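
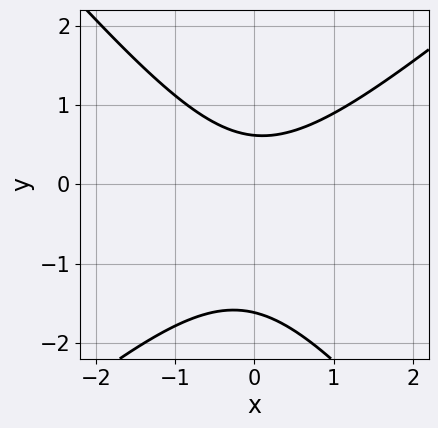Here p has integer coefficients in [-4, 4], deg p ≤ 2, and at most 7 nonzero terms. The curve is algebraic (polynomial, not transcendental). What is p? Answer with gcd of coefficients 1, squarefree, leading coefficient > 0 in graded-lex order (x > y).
(a) Degree: no degree-1 curve has this shape, so deg p = 2.
(b) Observable constraints: it misses every integer gridline on the x-axis.
(c) These observations pin down the coefficients.

3*x^2 - x*y - 3*y^2 - 3*y + 3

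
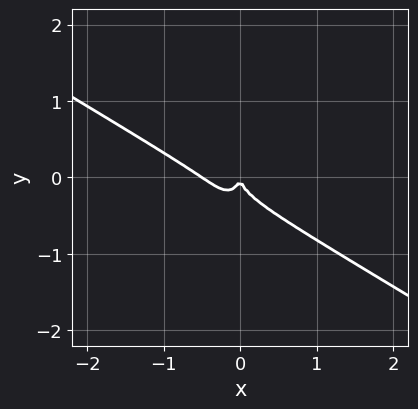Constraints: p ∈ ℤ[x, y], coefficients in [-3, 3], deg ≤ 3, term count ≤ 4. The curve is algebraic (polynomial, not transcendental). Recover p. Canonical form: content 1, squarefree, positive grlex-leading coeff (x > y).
First, degree: a generic line meets the curve in up to 3 points, so deg p = 3.
Then, checking where it meets the axes: it crosses the x-axis at the gridline x = 0; one y-axis crossing is at y = 0.
Finally, the integer polynomial consistent with all of this is the stated p.

2*x^3 + 3*x^2*y + y^3 + x^2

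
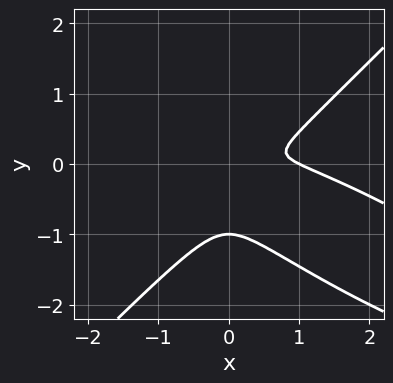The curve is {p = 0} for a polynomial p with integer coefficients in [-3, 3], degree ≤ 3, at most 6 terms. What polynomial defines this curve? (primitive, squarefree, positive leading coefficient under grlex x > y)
(a) The degree is 3 — the shape is more complex than any degree-2 curve.
(b) Checking where it meets the axes: one y-axis crossing is at y = -1; one x-axis crossing is at x = 1.
(c) Solving for integer coefficients yields p as stated.

x^3 + 2*x^2*y - 3*y^3 - x^2 - 3*y^2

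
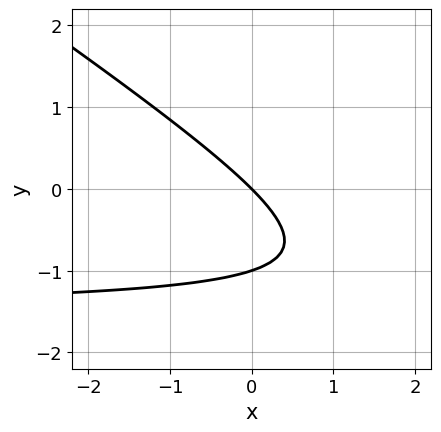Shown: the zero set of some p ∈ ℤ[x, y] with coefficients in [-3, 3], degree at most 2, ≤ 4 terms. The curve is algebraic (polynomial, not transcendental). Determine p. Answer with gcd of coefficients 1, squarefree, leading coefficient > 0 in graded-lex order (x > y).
Degree: the shape is more complex than any degree-1 curve, so deg p = 2.
Checking where it meets the axes: it crosses the x-axis at the gridline x = 0; the y-axis gridline crossings are at y ∈ {-1, 0}.
Together with the visible shape, these determine p as stated.

2*x*y + 3*y^2 + 3*x + 3*y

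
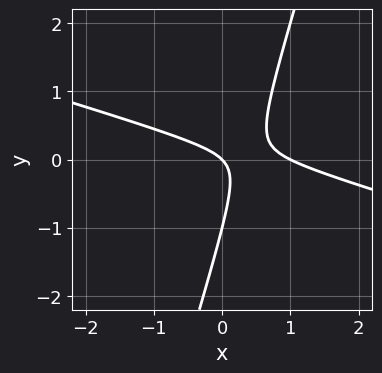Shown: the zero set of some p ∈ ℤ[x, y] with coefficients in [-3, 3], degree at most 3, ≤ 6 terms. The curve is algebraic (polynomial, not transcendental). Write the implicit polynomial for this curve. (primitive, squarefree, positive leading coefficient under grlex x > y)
x^2 + 3*x*y - y^2 - x - y

First, degree: a generic line meets the curve in up to 2 points, so deg p = 2.
Next, against the integer gridlines: the x-axis gridline crossings are at x ∈ {0, 1}; among the integer gridlines, it crosses the y-axis at y ∈ {-1, 0}.
Finally, together with the visible shape, these determine p as stated.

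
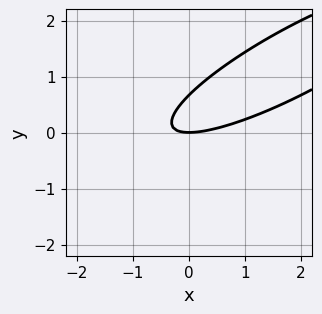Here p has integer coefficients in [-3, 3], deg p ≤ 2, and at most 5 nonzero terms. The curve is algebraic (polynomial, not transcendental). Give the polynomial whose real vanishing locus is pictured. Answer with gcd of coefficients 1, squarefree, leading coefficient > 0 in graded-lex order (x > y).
x^2 - 3*x*y + 3*y^2 - 2*y

1. The degree is 2 — no degree-1 curve has this shape.
2. Checking where it meets the axes: it crosses the x-axis at the gridline x = 0; it crosses the y-axis at the gridline y = 0.
3. Together with the visible shape, these determine p as stated.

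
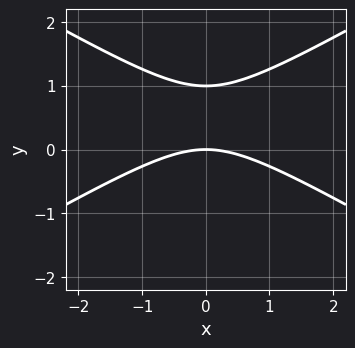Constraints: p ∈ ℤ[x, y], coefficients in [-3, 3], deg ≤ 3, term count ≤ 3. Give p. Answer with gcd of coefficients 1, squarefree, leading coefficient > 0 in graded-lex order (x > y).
First, deg p = 2. No degree-1 curve has this shape.
Then, symmetries: the x ↦ −x reflection is a symmetry, so x appears only in even powers.
Then, from the axis intercepts and sections: it meets the x-axis at x = 0 (among the integer gridlines); among the integer gridlines, it crosses the y-axis at y ∈ {0, 1}.
Finally, solving for integer coefficients yields p as stated.

x^2 - 3*y^2 + 3*y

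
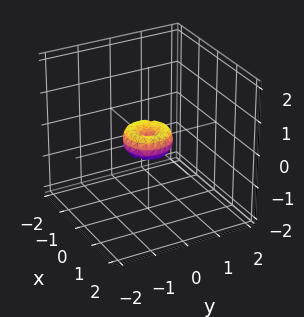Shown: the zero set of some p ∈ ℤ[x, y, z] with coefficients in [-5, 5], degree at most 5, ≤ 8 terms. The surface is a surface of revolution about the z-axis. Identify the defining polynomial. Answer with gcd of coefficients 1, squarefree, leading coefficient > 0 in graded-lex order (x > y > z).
2*x^4 + 4*x^2*y^2 + 2*y^4 - x^2 - y^2 + z^2

The degree is 4 — a generic line meets the surface in up to 4 points.
Symmetries: every cross-section ⟂ z is a circle, so x, y appear only via x² + y².
Observable constraints: it crosses the y-axis at the gridline y = 0; one z-axis crossing is at z = 0; it crosses the x-axis at the gridline x = 0.
Together with the visible shape, these determine p as stated.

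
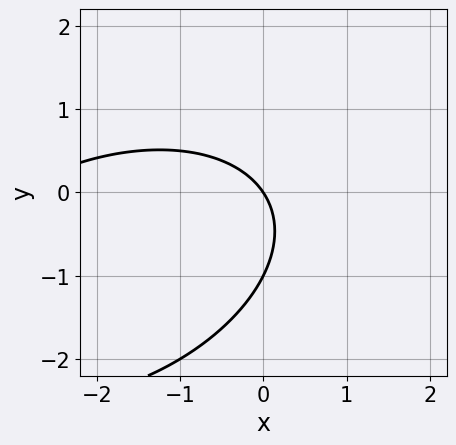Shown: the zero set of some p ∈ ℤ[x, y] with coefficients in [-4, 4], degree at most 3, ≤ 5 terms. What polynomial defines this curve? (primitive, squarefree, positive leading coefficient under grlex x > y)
deg p = 2.
Observable constraints: among the integer gridlines, it crosses the y-axis at y ∈ {-1, 0}; it meets the x-axis at x = 0 (among the integer gridlines).
Matching integer coefficients to the picture gives p.

x^2 - x*y + 2*y^2 + 3*x + 2*y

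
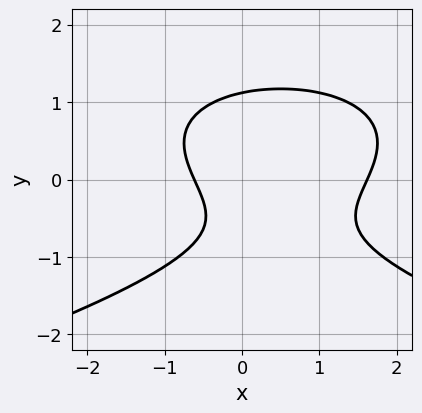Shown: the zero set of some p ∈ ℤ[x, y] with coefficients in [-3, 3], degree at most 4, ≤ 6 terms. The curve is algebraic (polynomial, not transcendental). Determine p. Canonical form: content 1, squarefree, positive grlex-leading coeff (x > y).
3*y^3 + 2*x^2 - 2*x - 2*y - 2

1. deg p = 3.
2. Putting this together gives p.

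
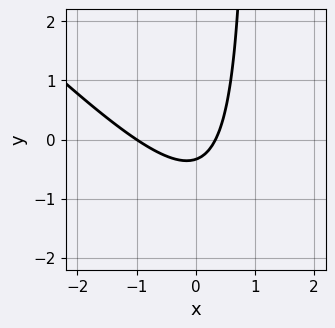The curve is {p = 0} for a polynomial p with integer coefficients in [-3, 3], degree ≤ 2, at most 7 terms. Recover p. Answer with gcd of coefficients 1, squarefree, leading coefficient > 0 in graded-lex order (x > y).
3*x^2 + 3*x*y + 2*x - 3*y - 1

(a) deg p = 2. No degree-1 curve has this shape.
(b) Against the integer gridlines: it crosses the x-axis at the gridline x = -1.
(c) Putting this together gives p.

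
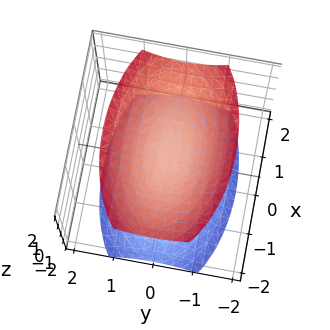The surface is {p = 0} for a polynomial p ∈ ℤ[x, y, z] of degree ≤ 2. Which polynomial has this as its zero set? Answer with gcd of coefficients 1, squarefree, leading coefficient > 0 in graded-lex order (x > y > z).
x^2 + 3*y^2 - 2*z^2 + 1

1. There are 2 components. They look like related sheets of one shape, so recover p as a whole.
2. deg p = 2. Two separate bowl-shaped sheets opening away from each other; a quadric.
3. Symmetries: mirror symmetry z ↦ −z ⇒ only even powers of z; it's symmetric under x → −x, forcing even powers of x; the y ↦ −y reflection is a symmetry, so y appears only in even powers.
4. Reading off the gridlines: the surface avoids every integer y-axis point in the box; it misses every integer gridline on the x-axis.
5. Together with the visible shape, these determine p as stated.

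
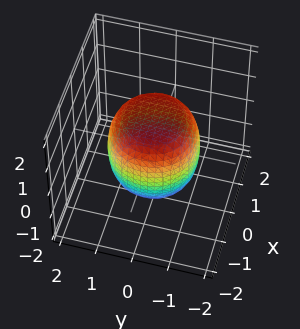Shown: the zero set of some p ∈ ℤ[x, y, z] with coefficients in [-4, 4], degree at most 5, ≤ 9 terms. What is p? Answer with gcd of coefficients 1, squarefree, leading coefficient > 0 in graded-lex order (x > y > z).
2*x^4 + 4*x^2*y^2 + 2*y^4 - x^2 - y^2 + 2*z^2 - 3

1. The degree is 4 — a generic line meets the surface in up to 4 points.
2. Symmetry: the z-axis is an axis of rotation, so x and y enter only as x² + y².
3. From the axis intercepts and sections: a circular section at z = 1 has radius exactly 1.
4. Solving for integer coefficients yields p as stated.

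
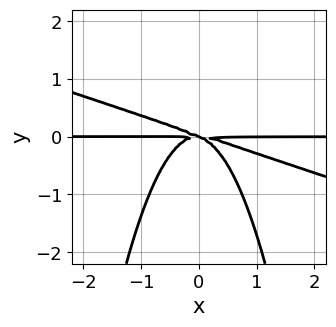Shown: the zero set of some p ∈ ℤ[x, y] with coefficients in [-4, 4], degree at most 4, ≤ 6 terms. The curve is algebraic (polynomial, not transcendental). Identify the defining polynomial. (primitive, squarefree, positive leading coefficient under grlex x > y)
x^3*y + 3*x^2*y^2 + x*y^2 + 2*y^3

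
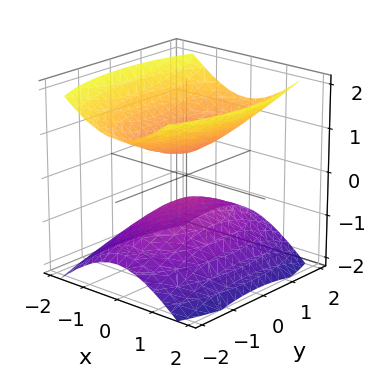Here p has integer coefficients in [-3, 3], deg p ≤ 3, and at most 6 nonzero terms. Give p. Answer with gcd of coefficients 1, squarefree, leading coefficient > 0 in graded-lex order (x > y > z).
3*x^2 + y^2 - 3*z^2 + 1

1. I count 2 distinct pieces. Treating them together as one polynomial.
2. The degree is 2 — two sheets facing apart; a quadric.
3. Symmetries: mirror symmetry z ↦ −z ⇒ only even powers of z; it's symmetric under x → −x, forcing even powers of x; the y ↦ −y reflection is a symmetry, so y appears only in even powers.
4. Observable constraints: the surface avoids every integer x-axis point in the box; it misses every integer gridline on the y-axis.
5. Together with the visible shape, these determine p as stated.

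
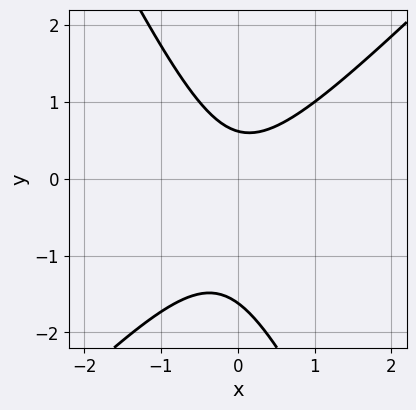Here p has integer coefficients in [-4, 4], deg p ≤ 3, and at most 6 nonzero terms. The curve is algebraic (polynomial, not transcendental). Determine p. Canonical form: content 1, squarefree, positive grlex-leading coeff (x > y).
First, degree: a generic line meets the curve in up to 2 points, so deg p = 2.
Next, observable constraints: no x-intercept at any integer in the box.
Finally, putting this together gives p.

2*x^2 - x*y - y^2 - y + 1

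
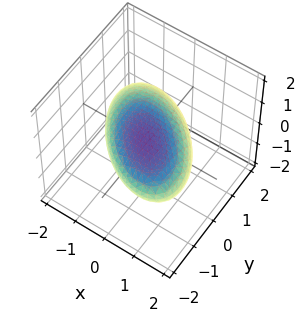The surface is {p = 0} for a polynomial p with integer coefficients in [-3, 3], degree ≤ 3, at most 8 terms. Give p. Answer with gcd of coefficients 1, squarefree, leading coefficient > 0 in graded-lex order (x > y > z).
x^2 + x*y + y^2 + y*z + 2*z^2 - 2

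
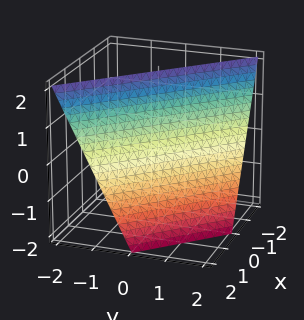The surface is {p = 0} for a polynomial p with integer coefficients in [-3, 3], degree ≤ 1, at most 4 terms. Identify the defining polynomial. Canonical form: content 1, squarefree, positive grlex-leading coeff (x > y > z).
First, deg p = 1. Every cross-section is a straight line — this is a plane.
Then, from the axis intercepts and sections: it meets the x-axis at x = 1 (among the integer gridlines); one y-axis crossing is at y = 1; it crosses the z-axis at the gridline z = 2.
Finally, assembling these constraints gives the stated polynomial.

2*x + 2*y + z - 2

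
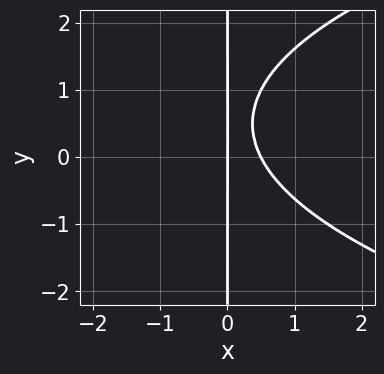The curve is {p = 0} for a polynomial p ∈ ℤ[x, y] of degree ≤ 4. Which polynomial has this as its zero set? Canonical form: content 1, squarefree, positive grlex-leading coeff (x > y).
x*y^2 - 2*x^2 - x*y + x

(a) deg p = 3. No degree-2 curve has this shape.
(b) Reading off the gridlines: the visible y-axis segment lies entirely on the curve; one x-axis crossing is at x = 0.
(c) Solving for integer coefficients yields p as stated.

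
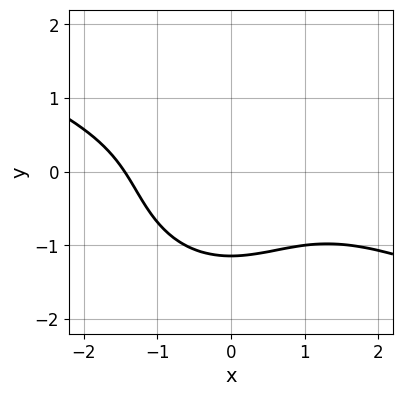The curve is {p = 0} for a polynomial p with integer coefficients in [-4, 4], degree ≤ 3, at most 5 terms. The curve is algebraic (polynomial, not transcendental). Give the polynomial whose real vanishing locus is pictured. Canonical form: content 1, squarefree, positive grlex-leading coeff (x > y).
x^3 + 2*x^2*y + 2*y^3 + 3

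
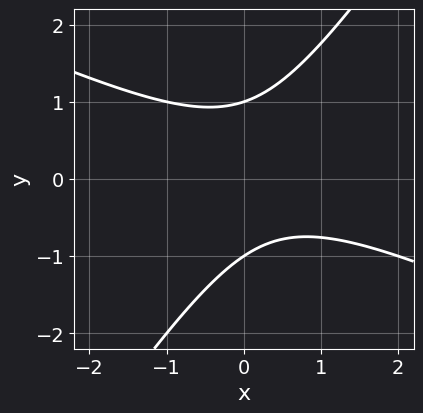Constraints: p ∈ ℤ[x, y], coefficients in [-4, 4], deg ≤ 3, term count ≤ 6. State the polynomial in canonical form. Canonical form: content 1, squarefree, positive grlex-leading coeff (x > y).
1. The degree is 2 — the shape is more complex than any degree-1 curve.
2. Checking where it meets the axes: the y-axis gridline crossings are at y ∈ {-1, 1}; the curve avoids every integer x-axis point in the box.
3. Fitting integer coefficients to these (and the overall shape) gives p.

2*x^2 + 3*x*y - 3*y^2 - x + 3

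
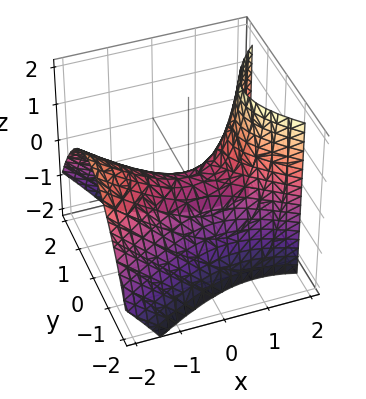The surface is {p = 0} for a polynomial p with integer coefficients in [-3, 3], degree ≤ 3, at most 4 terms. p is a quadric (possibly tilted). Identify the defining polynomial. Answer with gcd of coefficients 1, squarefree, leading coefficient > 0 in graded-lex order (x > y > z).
x^2 + x*z - 2*y^2 - 2*z

First, deg p = 2. A generic line meets the surface in up to 2 points.
Then, observable constraints: it meets the z-axis at z = 0 (among the integer gridlines); it crosses the y-axis at the gridline y = 0; it meets the x-axis at x = 0 (among the integer gridlines).
Finally, solving for integer coefficients yields p as stated.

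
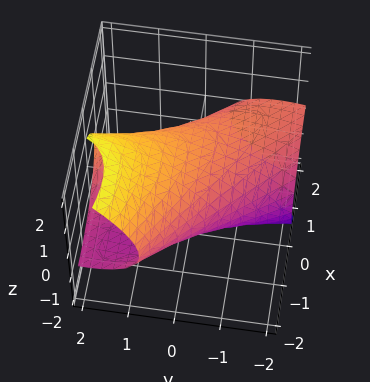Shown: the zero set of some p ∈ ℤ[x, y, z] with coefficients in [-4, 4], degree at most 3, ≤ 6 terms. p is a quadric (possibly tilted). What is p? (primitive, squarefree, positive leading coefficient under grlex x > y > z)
x^2 + 2*x*y + y^2 - 2*y*z + 2*z^2 - 2

1. The degree is 2 — a generic line meets the surface in up to 2 points.
2. Against the integer gridlines: among the integer gridlines, it crosses the z-axis at z ∈ {-1, 1}.
3. The integer polynomial consistent with all of this is the stated p.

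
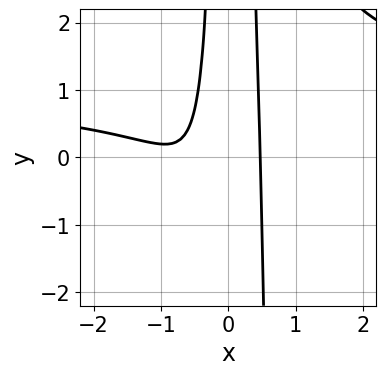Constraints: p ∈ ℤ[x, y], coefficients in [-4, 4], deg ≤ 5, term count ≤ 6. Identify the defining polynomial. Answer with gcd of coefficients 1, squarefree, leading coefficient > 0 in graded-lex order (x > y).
(a) Degree: a generic line meets the curve in up to 4 points, so deg p = 4.
(b) From the axis intercepts and sections: it misses every integer gridline on the y-axis.
(c) Together with the visible shape, these determine p as stated.

3*x^3*y - 3*x^3 - 2*x^2*y - 3*x^2 + 1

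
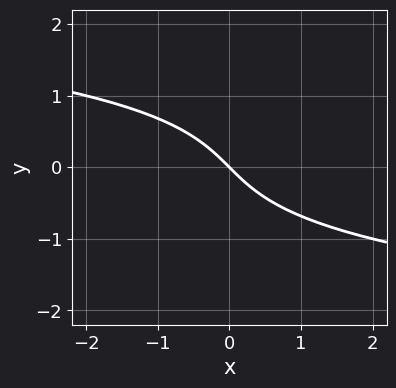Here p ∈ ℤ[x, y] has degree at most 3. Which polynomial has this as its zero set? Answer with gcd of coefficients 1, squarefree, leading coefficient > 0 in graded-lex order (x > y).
y^3 + x + y

Degree: a generic line meets the curve in up to 3 points, so deg p = 3.
From the axis intercepts and sections: one x-axis crossing is at x = 0; one y-axis crossing is at y = 0.
Putting this together gives p.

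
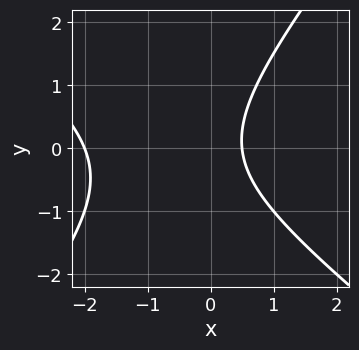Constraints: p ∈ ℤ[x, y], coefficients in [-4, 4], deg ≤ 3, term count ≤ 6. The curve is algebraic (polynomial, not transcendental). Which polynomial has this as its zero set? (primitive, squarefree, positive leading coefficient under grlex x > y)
2*x^2 + x*y - 2*y^2 + 3*x - 2

1. Degree: a generic line meets the curve in up to 2 points, so deg p = 2.
2. Against the integer gridlines: it meets the x-axis at x = -2 (among the integer gridlines); no y-intercept at any integer in the box.
3. The integer polynomial consistent with all of this is the stated p.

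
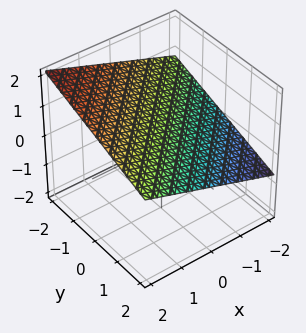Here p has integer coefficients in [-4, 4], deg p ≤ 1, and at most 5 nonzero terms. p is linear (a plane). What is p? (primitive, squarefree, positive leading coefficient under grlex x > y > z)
First, the degree is 1 — the surface is flat (a plane).
Then, checking where it meets the axes: it meets the y-axis at y = 2 (among the integer gridlines); one x-axis crossing is at x = -2.
Finally, the integer polynomial consistent with all of this is the stated p.

x - y - 3*z + 2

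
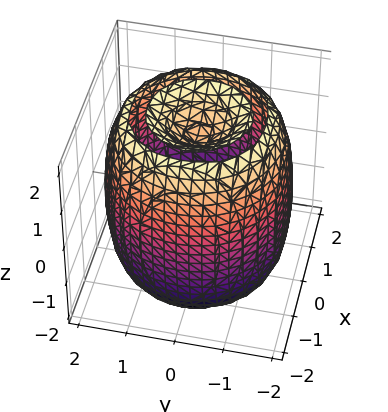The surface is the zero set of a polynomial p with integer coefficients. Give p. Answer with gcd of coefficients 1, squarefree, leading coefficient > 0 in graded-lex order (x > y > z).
x^4 + 2*x^2*y^2 + y^4 - 3*x^2 - 3*y^2 + z^2 - 2

1. There are 2 components. They look like related sheets of one shape, so recover p as a whole.
2. The degree is 4 — the shape is more complex than any degree-3 surface.
3. Symmetry: the surface is invariant under rotation about z: p = q(x² + y², z).
4. From the axis intercepts and sections: a circular section at z = 2 has radius exactly 1.
5. The integer polynomial consistent with all of this is the stated p.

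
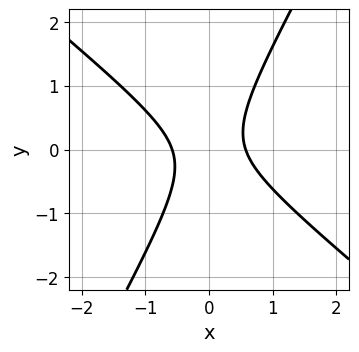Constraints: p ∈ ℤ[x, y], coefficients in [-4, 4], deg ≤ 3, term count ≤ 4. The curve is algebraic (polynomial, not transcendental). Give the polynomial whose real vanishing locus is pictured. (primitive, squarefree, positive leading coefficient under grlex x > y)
(a) Degree: the shape is more complex than any degree-1 curve, so deg p = 2.
(b) Observable constraints: the curve avoids every integer y-axis point in the box.
(c) The integer polynomial consistent with all of this is the stated p.

3*x^2 + 2*x*y - 2*y^2 - 1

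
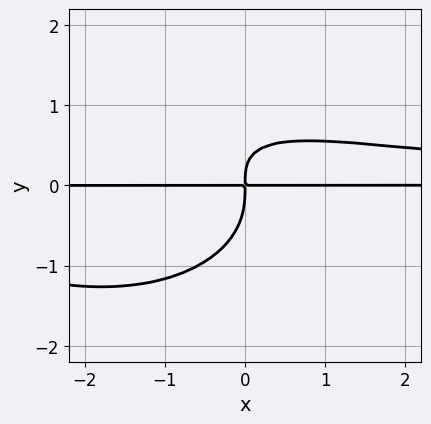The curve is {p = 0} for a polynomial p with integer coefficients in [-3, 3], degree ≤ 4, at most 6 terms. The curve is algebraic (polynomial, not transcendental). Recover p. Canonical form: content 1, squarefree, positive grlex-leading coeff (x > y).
(a) deg p = 4. A generic line meets the curve in up to 4 points.
(b) Checking where it meets the axes: every point of the x-axis in the box is on the curve.
(c) These observations pin down the coefficients.

x^2*y^2 + 2*y^4 + 2*x*y^2 - 2*x*y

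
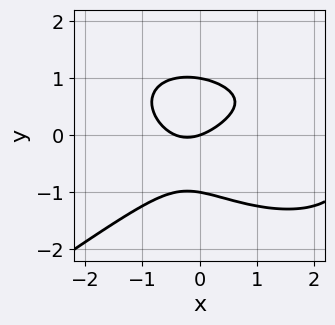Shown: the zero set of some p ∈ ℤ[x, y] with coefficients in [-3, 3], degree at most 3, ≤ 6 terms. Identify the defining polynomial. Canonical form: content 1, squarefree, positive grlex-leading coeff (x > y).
First, the degree is 3 — the shape is more complex than any degree-2 curve.
Next, from the axis intercepts and sections: the y-axis gridline crossings are at y ∈ {-1, 0, 1}; it crosses the x-axis at the gridline x = 0.
Finally, assembling these constraints gives the stated polynomial.

x^3 - 3*y^3 - 2*x^2 - x + 3*y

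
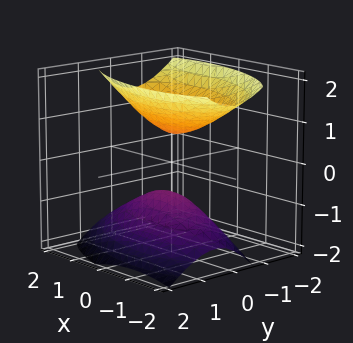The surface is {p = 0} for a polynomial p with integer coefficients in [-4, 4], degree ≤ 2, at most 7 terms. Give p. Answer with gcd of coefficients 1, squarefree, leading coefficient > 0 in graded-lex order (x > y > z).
x^2 + x*y + 3*y^2 + y*z - 2*z^2 + 1

(a) There are 2 components. Treating them together as one polynomial.
(b) Degree: a generic line meets the surface in up to 2 points, so deg p = 2.
(c) Reading off the gridlines: no y-intercept at any integer in the box; it misses every integer gridline on the x-axis.
(d) Solving for integer coefficients yields p as stated.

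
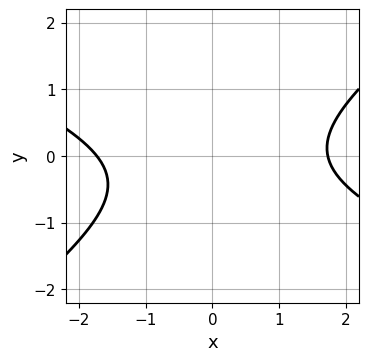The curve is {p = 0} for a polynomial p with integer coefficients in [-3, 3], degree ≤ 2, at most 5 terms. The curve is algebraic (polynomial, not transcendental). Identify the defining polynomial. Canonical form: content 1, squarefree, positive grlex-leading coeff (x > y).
First, deg p = 2.
Then, observable constraints: it misses every integer gridline on the y-axis.
Finally, assembling these constraints gives the stated polynomial.

x^2 + x*y - 3*y^2 - y - 3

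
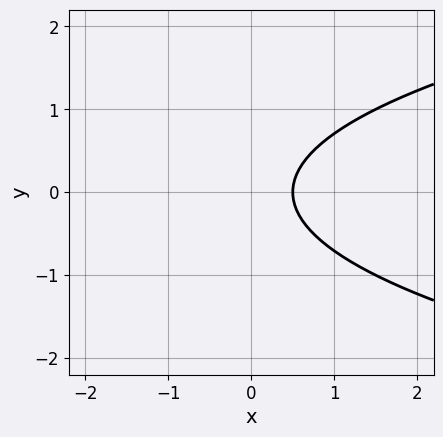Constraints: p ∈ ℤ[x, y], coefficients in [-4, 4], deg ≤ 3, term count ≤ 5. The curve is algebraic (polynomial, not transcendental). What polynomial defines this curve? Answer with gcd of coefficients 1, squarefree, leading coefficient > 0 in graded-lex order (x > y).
1. Degree: no degree-1 curve has this shape, so deg p = 2.
2. Symmetries: mirror symmetry y ↦ −y ⇒ only even powers of y.
3. Reading off the gridlines: it misses every integer gridline on the y-axis.
4. Together with the visible shape, these determine p as stated.

2*y^2 - 2*x + 1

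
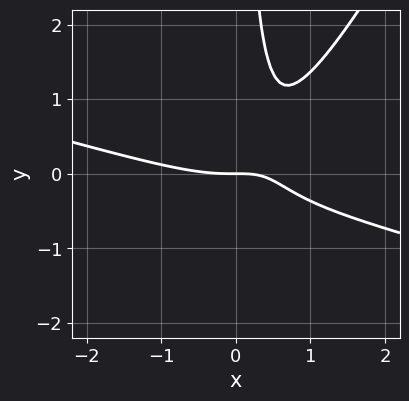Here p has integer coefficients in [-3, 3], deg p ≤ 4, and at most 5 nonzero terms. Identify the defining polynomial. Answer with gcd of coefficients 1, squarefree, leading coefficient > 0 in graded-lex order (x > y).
x^3 + 3*x^2*y - 2*x*y^2 - 3*x*y + 2*y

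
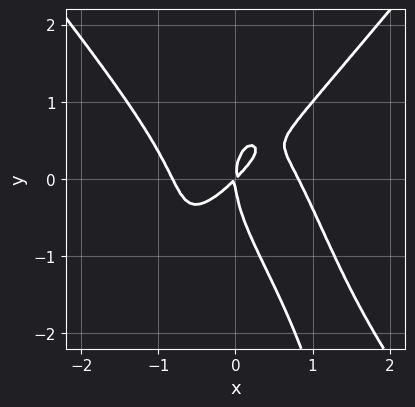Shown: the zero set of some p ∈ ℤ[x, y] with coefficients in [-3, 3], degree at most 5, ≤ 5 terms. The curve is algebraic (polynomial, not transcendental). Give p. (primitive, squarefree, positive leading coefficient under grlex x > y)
3*x^4 - 2*x^2*y^2 - y^3 - 2*x^2 + 2*x*y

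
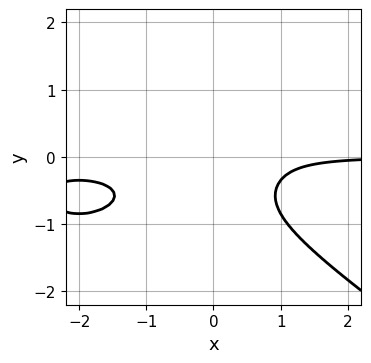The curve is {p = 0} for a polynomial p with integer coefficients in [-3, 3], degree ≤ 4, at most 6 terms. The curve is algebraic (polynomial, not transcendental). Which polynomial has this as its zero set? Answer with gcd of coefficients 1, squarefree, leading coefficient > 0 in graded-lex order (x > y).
1. The degree is 4 — no degree-3 curve has this shape.
2. Reading off the gridlines: it misses every integer gridline on the x-axis; it misses every integer gridline on the y-axis.
3. The integer polynomial consistent with all of this is the stated p.

x^3*y + 3*y^4 + 3*x^2*y - y + 1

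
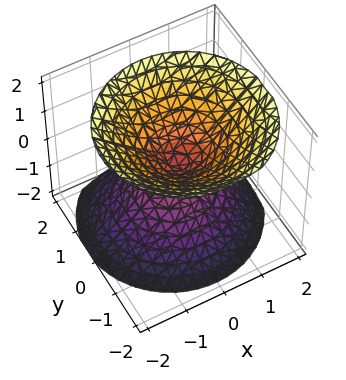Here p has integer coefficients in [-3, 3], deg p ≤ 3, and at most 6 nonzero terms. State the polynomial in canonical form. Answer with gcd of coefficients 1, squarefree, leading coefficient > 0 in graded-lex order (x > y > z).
3*x^2 + 3*y^2 + y*z - 3*z^2

First, there are 2 components.
Then, deg p = 2.
Next, reading off the gridlines: it meets the z-axis at z = 0 (among the integer gridlines); it crosses the x-axis at the gridline x = 0; it crosses the y-axis at the gridline y = 0.
Finally, fitting integer coefficients to these (and the overall shape) gives p.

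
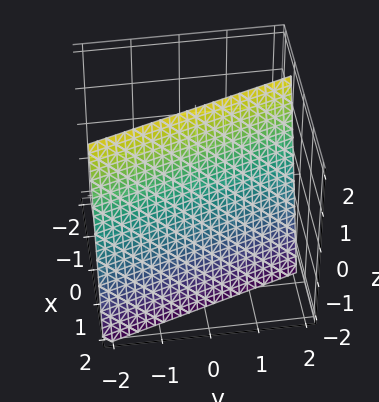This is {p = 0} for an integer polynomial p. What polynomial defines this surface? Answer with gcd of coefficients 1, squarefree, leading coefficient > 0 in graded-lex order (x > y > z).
3*x + y + z - 2

(a) Degree: the surface is flat (a plane), so deg p = 1.
(b) Reading off the gridlines: one z-axis crossing is at z = 2; it crosses the y-axis at the gridline y = 2.
(c) These observations pin down the coefficients.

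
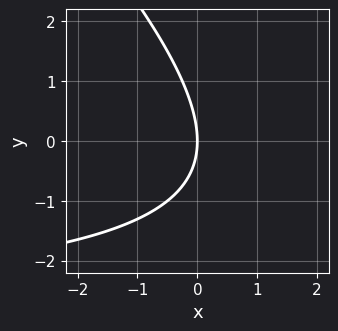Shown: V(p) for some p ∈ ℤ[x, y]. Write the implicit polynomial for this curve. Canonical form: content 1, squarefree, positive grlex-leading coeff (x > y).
x*y + y^2 + 3*x

The degree is 2 — the shape is more complex than any degree-1 curve.
Reading off the gridlines: it crosses the y-axis at the gridline y = 0; it meets the x-axis at x = 0 (among the integer gridlines).
These observations pin down the coefficients.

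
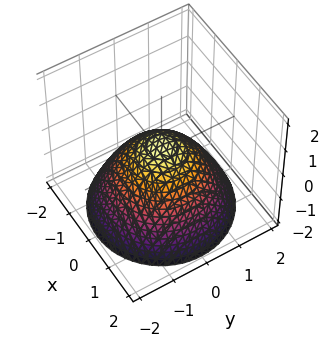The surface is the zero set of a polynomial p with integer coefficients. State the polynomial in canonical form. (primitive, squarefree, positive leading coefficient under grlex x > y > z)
2*x^2 + 2*y^2 + 3*z - 1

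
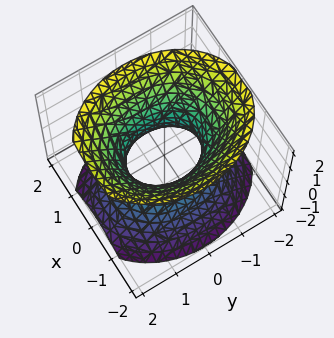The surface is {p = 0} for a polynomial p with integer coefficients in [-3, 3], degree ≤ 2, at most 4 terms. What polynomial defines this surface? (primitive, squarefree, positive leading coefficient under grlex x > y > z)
3*x^2 + 2*y^2 - 2*z^2 - 2

1. The degree is 2 — one connected sheet with a waist; a quadric.
2. Symmetries: the z ↦ −z reflection is a symmetry, so z appears only in even powers; mirror symmetry x ↦ −x ⇒ only even powers of x; mirror symmetry y ↦ −y ⇒ only even powers of y.
3. From the axis intercepts and sections: among the integer gridlines, it crosses the y-axis at y ∈ {-1, 1}; the surface avoids every integer z-axis point in the box.
4. Matching integer coefficients to the picture gives p.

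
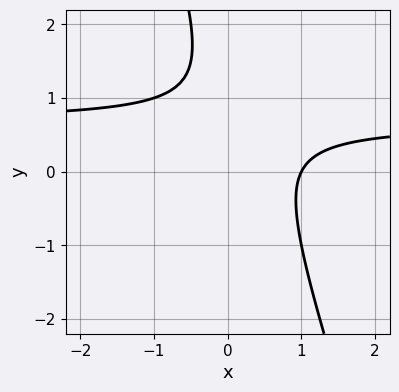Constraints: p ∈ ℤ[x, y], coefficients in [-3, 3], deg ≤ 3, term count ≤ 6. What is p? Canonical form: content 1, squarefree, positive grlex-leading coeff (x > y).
3*x*y + y^2 - 2*x - 2*y + 2

First, deg p = 2.
Next, reading off the gridlines: no y-intercept at any integer in the box; one x-axis crossing is at x = 1.
Finally, these observations pin down the coefficients.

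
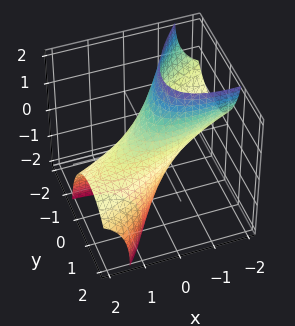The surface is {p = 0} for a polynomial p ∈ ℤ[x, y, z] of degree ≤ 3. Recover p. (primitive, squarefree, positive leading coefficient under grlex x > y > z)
x^2 - 3*x*y + 3*x*z + 3*y^2 + z^2 - 2

1. The degree is 2 — the shape is more complex than any degree-1 surface.
2. Solving for integer coefficients yields p as stated.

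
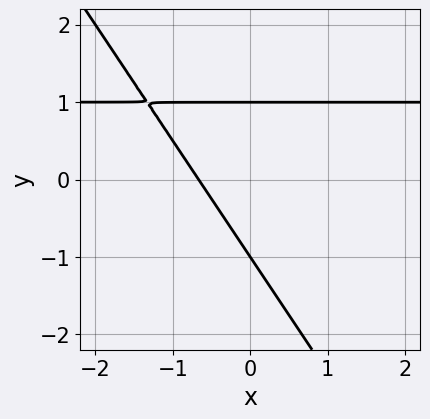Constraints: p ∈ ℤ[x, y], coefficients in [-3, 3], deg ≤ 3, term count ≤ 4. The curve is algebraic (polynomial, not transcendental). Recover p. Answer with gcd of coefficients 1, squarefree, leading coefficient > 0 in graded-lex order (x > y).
The degree is 2 — the shape is more complex than any degree-1 curve.
Checking where it meets the axes: among the integer gridlines, it crosses the y-axis at y ∈ {-1, 1}.
The integer polynomial consistent with all of this is the stated p.

3*x*y + 2*y^2 - 3*x - 2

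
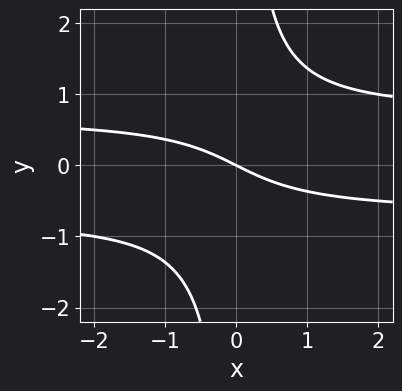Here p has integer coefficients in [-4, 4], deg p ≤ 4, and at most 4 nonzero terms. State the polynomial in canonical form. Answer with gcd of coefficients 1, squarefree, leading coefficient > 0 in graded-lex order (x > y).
First, the degree is 3 — no degree-2 curve has this shape.
Next, observable constraints: it meets the x-axis at x = 0 (among the integer gridlines); it crosses the y-axis at the gridline y = 0.
Finally, matching integer coefficients to the picture gives p.

2*x*y^2 - x - 2*y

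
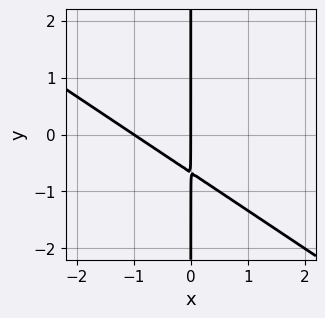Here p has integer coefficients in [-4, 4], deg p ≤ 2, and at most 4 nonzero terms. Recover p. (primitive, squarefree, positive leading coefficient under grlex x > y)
Degree: the shape is more complex than any degree-1 curve, so deg p = 2.
From the axis intercepts and sections: among the integer gridlines, it crosses the x-axis at x ∈ {-1, 0}; every point of the y-axis in the box is on the curve.
Fitting integer coefficients to these (and the overall shape) gives p.

2*x^2 + 3*x*y + 2*x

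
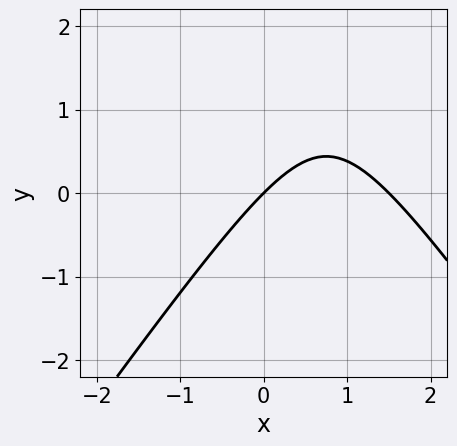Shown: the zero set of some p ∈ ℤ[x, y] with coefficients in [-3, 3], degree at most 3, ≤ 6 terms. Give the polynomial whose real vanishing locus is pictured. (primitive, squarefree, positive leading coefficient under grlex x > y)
The degree is 2 — a generic line meets the curve in up to 2 points.
Against the integer gridlines: one x-axis crossing is at x = 0; one y-axis crossing is at y = 0.
Assembling these constraints gives the stated polynomial.

2*x^2 - y^2 - 3*x + 3*y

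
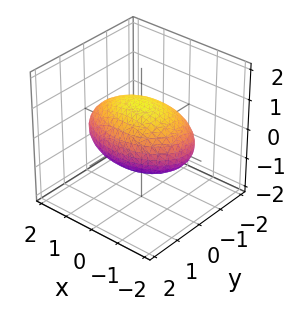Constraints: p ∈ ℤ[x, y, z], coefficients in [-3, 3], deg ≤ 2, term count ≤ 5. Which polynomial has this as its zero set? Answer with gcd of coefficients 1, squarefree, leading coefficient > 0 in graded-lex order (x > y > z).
x^2 + 2*y^2 + 3*z^2 - 3

The degree is 2 — bounded and convex; a quadric.
Symmetries: it's symmetric under z → −z, forcing even powers of z; it's symmetric under x → −x, forcing even powers of x; the y ↦ −y reflection is a symmetry, so y appears only in even powers.
Checking where it meets the axes: the z-axis gridline crossings are at z ∈ {-1, 1}.
Together with the visible shape, these determine p as stated.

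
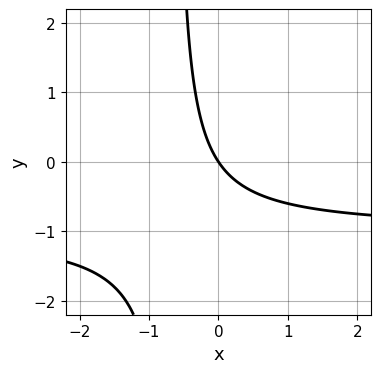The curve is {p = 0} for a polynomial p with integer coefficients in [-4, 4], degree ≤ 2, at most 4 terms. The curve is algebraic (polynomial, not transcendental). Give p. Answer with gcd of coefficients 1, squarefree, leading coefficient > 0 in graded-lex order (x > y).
(a) deg p = 2.
(b) From the visible intercepts: it crosses the y-axis at the gridline y = 0; it crosses the x-axis at the gridline x = 0.
(c) Solving for integer coefficients yields p as stated.

3*x*y + 3*x + 2*y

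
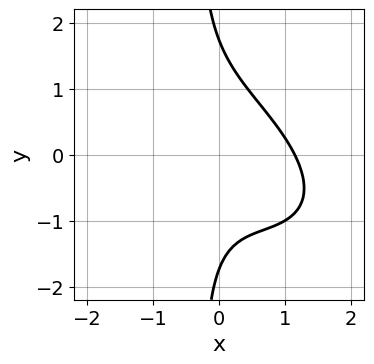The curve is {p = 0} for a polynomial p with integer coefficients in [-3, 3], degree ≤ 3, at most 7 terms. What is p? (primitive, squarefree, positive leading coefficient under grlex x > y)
1. Degree: a generic line meets the curve in up to 3 points, so deg p = 3.
2. The integer polynomial consistent with all of this is the stated p.

2*x^3 + 3*x^2*y + 3*x*y^2 + y^2 - 3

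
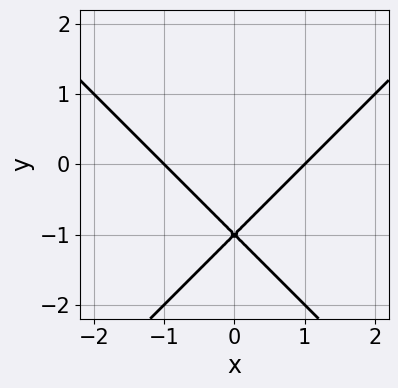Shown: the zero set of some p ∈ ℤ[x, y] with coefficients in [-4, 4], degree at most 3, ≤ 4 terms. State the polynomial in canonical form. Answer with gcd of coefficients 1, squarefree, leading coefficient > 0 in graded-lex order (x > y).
First, degree: the shape is more complex than any degree-1 curve, so deg p = 2.
Next, symmetries: mirror symmetry x ↦ −x ⇒ only even powers of x.
Then, reading off the gridlines: it crosses the y-axis at the gridline y = -1; the x-axis gridline crossings are at x ∈ {-1, 1}.
Finally, together with the visible shape, these determine p as stated.

x^2 - y^2 - 2*y - 1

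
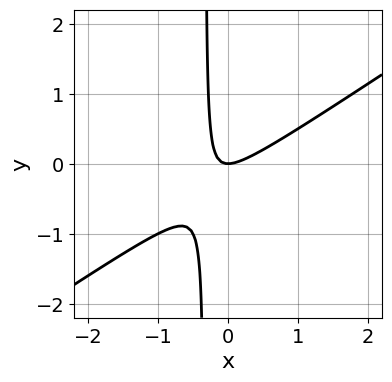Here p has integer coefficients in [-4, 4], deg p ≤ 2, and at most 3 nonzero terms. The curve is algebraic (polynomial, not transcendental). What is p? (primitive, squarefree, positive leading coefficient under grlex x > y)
2*x^2 - 3*x*y - y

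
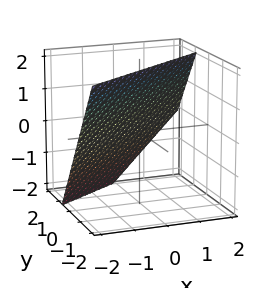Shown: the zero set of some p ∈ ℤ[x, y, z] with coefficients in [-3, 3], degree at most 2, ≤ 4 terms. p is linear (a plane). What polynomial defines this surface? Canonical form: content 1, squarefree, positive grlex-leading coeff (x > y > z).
deg p = 1.
Reading off the gridlines: it meets the x-axis at x = -1 (among the integer gridlines); it crosses the z-axis at the gridline z = 1.
These observations pin down the coefficients.

2*x - 3*y - 2*z + 2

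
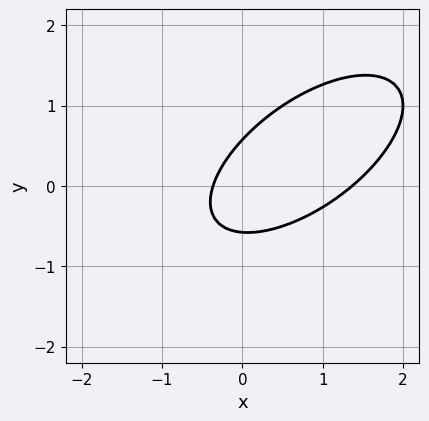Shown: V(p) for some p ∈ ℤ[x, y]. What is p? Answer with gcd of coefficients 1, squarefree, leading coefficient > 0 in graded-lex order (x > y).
1. Degree: a generic line meets the curve in up to 2 points, so deg p = 2.
2. Matching integer coefficients to the picture gives p.

2*x^2 - 3*x*y + 3*y^2 - 2*x - 1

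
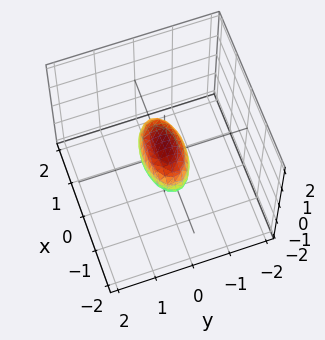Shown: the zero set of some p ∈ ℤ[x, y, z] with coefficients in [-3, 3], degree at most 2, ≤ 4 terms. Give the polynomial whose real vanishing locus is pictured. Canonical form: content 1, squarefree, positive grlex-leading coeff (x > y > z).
The degree is 2 — bounded and convex; a quadric.
Symmetries: the z ↦ −z reflection is a symmetry, so z appears only in even powers; mirror symmetry y ↦ −y ⇒ only even powers of y; mirror symmetry x ↦ −x ⇒ only even powers of x.
Observable constraints: among the integer gridlines, it crosses the x-axis at x ∈ {-1, 1}.
Assembling these constraints gives the stated polynomial.

x^2 + 3*y^2 + 2*z^2 - 1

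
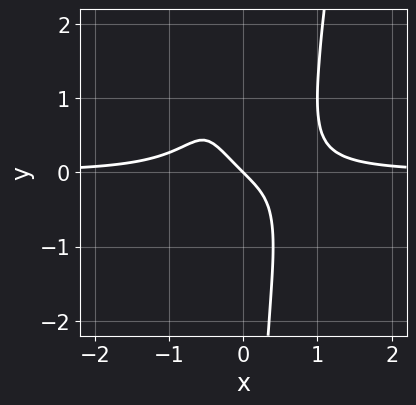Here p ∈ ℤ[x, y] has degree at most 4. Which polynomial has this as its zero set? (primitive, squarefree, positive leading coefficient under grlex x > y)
3*x^3*y - x*y^2 - x - y

1. Degree: the shape is more complex than any degree-3 curve, so deg p = 4.
2. Against the integer gridlines: it crosses the y-axis at the gridline y = 0; it meets the x-axis at x = 0 (among the integer gridlines).
3. Fitting integer coefficients to these (and the overall shape) gives p.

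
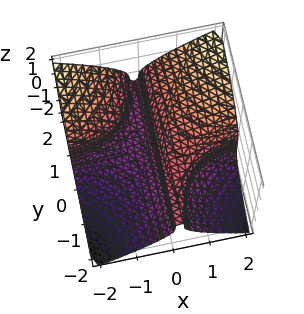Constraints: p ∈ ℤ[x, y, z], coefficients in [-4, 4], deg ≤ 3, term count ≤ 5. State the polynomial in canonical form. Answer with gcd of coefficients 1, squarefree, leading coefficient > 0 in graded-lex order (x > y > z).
First, degree: the shape is more complex than any degree-2 surface, so deg p = 3.
Then, observable constraints: it meets the z-axis at z = 0 (among the integer gridlines); every point of the y-axis in the box is on the surface; it crosses the x-axis at the gridline x = 0.
Finally, putting this together gives p.

3*x^2*y - 3*z^3 + 2*x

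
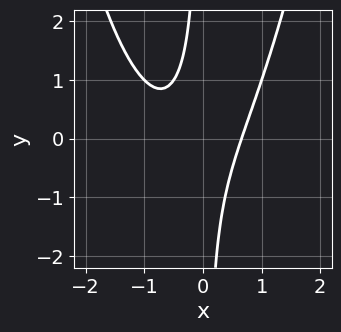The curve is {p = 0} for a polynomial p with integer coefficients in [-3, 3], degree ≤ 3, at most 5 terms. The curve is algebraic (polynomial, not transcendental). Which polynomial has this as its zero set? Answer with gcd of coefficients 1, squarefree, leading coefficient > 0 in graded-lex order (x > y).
2*x^3 + x^2 - 2*x*y - 1

Degree: no degree-2 curve has this shape, so deg p = 3.
From the axis intercepts and sections: it misses every integer gridline on the y-axis.
Assembling these constraints gives the stated polynomial.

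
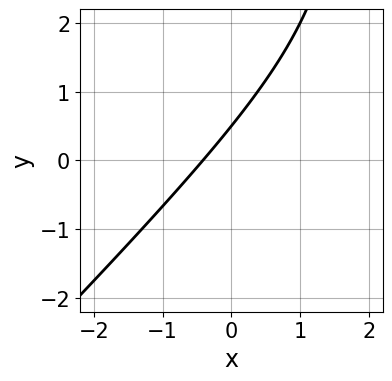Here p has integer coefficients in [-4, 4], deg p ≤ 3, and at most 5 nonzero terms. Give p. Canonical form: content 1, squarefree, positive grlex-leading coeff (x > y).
x^2 - x*y - 2*x + 2*y - 1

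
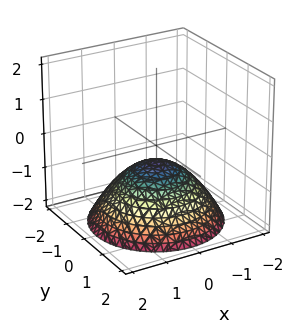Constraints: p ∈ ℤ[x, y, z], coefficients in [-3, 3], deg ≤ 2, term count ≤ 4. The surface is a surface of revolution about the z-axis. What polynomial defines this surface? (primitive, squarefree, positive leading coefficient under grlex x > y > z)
x^2 + y^2 + 2*z + 1

First, the degree is 2 — no degree-1 surface has this shape.
Then, by symmetry, the surface is invariant under rotation about z: p = q(x² + y², z).
Next, from the visible intercepts: it misses every integer gridline on the y-axis; the surface avoids every integer x-axis point in the box; a circular section at z = -2 has radius between 1 and 2.
Finally, these observations pin down the coefficients.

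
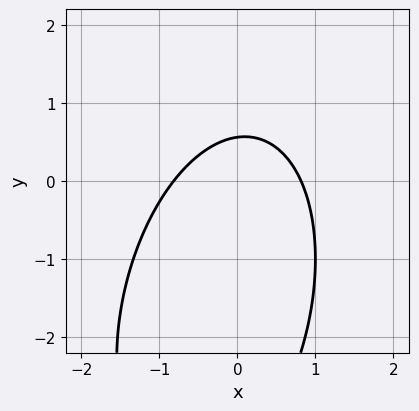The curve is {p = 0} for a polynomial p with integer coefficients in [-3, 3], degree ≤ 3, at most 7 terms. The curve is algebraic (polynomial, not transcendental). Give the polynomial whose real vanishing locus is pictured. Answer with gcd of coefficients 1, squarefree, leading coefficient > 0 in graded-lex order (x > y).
First, degree: the shape is more complex than any degree-1 curve, so deg p = 2.
Finally, putting this together gives p.

3*x^2 - x*y + y^2 + 3*y - 2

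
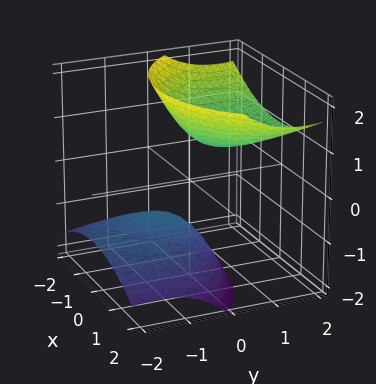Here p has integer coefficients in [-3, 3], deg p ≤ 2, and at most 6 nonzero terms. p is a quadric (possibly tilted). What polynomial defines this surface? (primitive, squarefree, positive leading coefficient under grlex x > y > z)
x^2 + y^2 - 2*y*z - z^2 + 1

(a) I count 2 distinct pieces. Treating them together as one polynomial.
(b) The degree is 2 — the shape is more complex than any degree-1 surface.
(c) Observable constraints: it misses every integer gridline on the x-axis; the z-axis gridline crossings are at z ∈ {-1, 1}; the surface avoids every integer y-axis point in the box.
(d) Matching integer coefficients to the picture gives p.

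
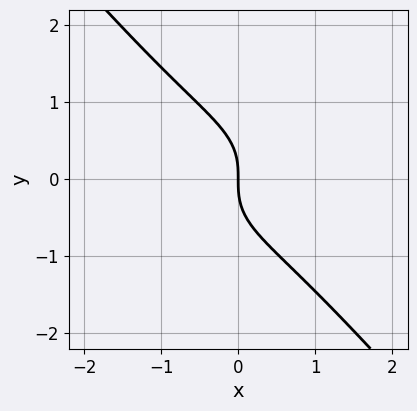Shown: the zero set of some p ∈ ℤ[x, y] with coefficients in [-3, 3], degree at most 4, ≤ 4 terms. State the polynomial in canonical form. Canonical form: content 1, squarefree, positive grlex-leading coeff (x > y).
(a) deg p = 3. A generic line meets the curve in up to 3 points.
(b) From the axis intercepts and sections: it meets the y-axis at y = 0 (among the integer gridlines); one x-axis crossing is at x = 0.
(c) Fitting integer coefficients to these (and the overall shape) gives p.

2*x^3 + 2*x*y^2 + 3*y^3 + 3*x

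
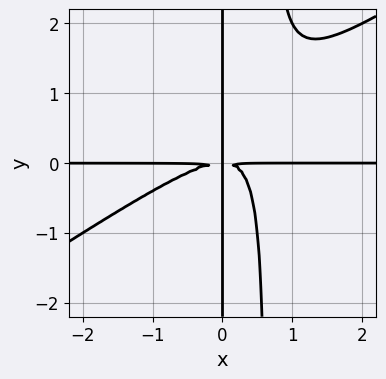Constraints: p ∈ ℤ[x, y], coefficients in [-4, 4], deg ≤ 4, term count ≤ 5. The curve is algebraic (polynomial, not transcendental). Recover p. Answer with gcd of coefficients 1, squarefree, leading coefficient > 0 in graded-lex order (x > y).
1. deg p = 4. The shape is more complex than any degree-3 curve.
2. From the visible intercepts: the visible x-axis segment lies entirely on the curve; the visible y-axis segment lies entirely on the curve.
3. The integer polynomial consistent with all of this is the stated p.

2*x^3*y - 3*x^2*y^2 + 2*x*y^2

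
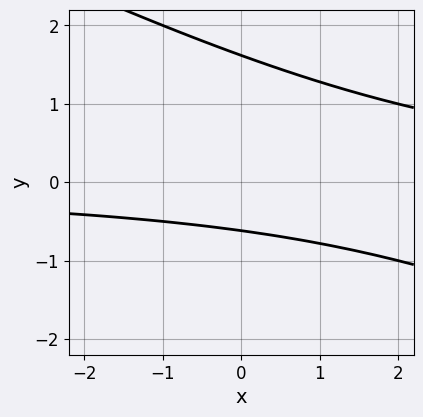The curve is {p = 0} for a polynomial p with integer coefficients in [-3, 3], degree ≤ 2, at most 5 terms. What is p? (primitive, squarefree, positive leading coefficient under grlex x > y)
1. The degree is 2 — no degree-1 curve has this shape.
2. Checking where it meets the axes: the curve avoids every integer x-axis point in the box.
3. Together with the visible shape, these determine p as stated.

x*y + 2*y^2 - 2*y - 2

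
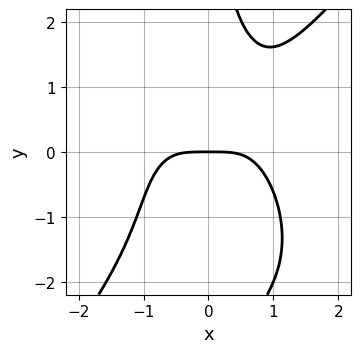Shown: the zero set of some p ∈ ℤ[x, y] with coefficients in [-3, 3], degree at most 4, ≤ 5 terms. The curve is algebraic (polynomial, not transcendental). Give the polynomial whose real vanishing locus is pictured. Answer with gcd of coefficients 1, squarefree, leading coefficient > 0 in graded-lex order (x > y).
The degree is 4 — a generic line meets the curve in up to 4 points.
From the visible intercepts: it crosses the y-axis at the gridline y = 0; one x-axis crossing is at x = 0.
These observations pin down the coefficients.

2*x^4 - x*y^3 - x*y^2 + 3*y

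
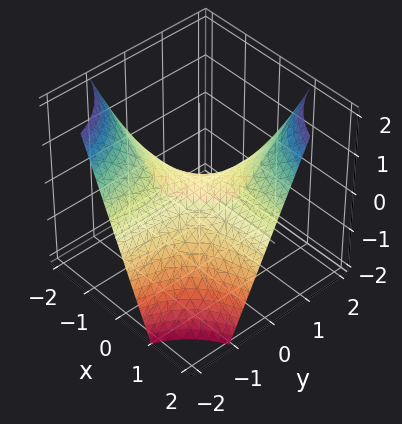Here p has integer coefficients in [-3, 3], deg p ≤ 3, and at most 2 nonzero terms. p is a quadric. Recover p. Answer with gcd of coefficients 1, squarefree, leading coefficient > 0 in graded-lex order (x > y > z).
First, the degree is 2 — a hyperbolic paraboloid; a quadric.
Next, checking where it meets the axes: it crosses the z-axis at the gridline z = 0; every point of the x-axis in the box is on the surface.
Finally, putting this together gives p. Check: (0, -1, 0) on the y-axis lies on the surface, and p(0, -1, 0) = 0. ✓

x*y - z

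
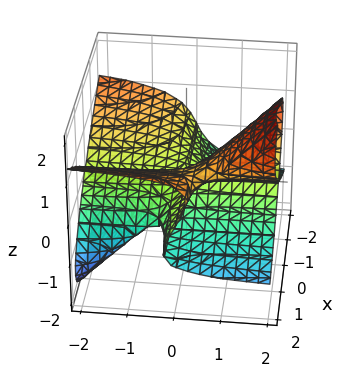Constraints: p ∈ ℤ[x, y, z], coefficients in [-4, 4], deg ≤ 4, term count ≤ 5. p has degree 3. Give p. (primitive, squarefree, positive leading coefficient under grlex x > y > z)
x^2*y - 2*y*z^2 + 2*z^3 - x*z

1. The degree is 3 — the shape is more complex than any degree-2 surface.
2. Checking where it meets the axes: every point of the y-axis in the box is on the surface; the visible x-axis segment lies entirely on the surface; it crosses the z-axis at the gridline z = 0.
3. Matching integer coefficients to the picture gives p.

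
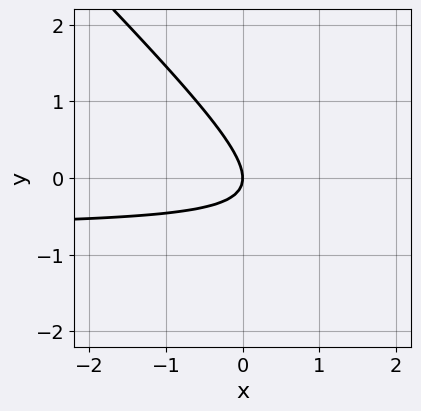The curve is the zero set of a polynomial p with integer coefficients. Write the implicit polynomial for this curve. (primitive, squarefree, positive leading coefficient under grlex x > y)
(a) Degree: the shape is more complex than any degree-1 curve, so deg p = 2.
(b) Against the integer gridlines: it crosses the x-axis at the gridline x = 0; it meets the y-axis at y = 0 (among the integer gridlines).
(c) Matching integer coefficients to the picture gives p.

3*x*y + 3*y^2 + 2*x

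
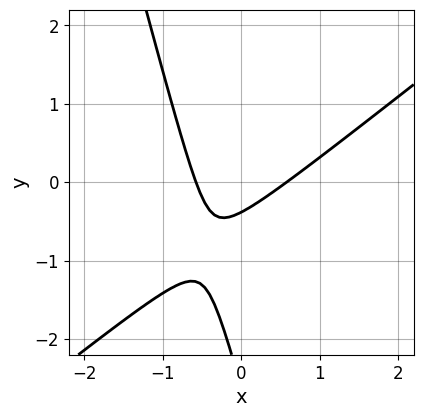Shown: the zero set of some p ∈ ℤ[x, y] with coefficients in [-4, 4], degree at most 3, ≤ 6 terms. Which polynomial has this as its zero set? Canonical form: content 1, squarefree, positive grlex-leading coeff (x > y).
3*x^2 - 3*x*y - y^2 - 3*y - 1

(a) The degree is 2 — no degree-1 curve has this shape.
(b) The integer polynomial consistent with all of this is the stated p.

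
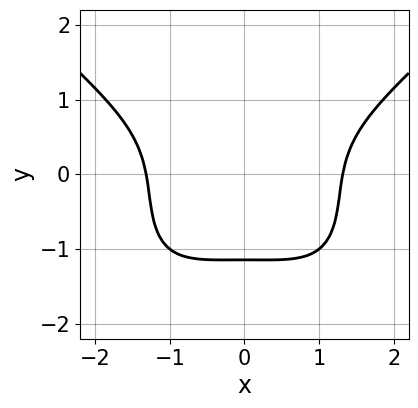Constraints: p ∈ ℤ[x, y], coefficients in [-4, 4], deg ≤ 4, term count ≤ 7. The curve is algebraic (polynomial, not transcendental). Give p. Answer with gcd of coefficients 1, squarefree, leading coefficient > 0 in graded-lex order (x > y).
(a) Degree: the shape is more complex than any degree-3 curve, so deg p = 4.
(b) Symmetries: mirror symmetry x ↦ −x ⇒ only even powers of x.
(c) Matching integer coefficients to the picture gives p.

x^4 - x^2*y^2 - x^2*y - 2*y^3 - 3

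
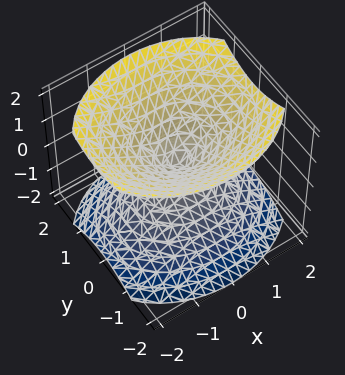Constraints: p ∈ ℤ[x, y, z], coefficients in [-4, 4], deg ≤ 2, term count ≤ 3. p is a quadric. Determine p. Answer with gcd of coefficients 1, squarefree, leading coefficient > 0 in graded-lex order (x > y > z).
I count 2 distinct pieces.
deg p = 2.
Symmetries: mirror symmetry x ↦ −x ⇒ only even powers of x; it's symmetric under z → −z, forcing even powers of z; the y ↦ −y reflection is a symmetry, so y appears only in even powers.
Reading off the gridlines: it crosses the z-axis at the gridline z = 0; one x-axis crossing is at x = 0; it crosses the y-axis at the gridline y = 0.
Putting this together gives p.

2*x^2 + 3*y^2 - 3*z^2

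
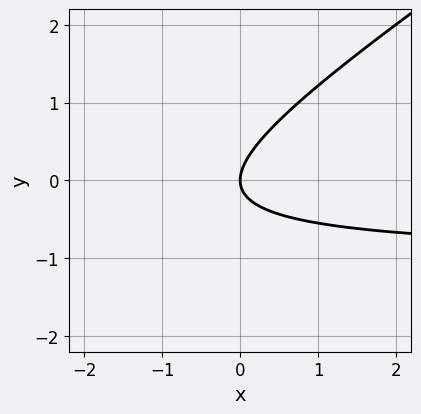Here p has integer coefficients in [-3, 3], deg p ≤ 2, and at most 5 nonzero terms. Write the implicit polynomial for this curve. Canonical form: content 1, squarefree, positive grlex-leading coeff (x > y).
2*x*y - 3*y^2 + 2*x

First, the degree is 2 — the shape is more complex than any degree-1 curve.
Then, reading off the gridlines: it meets the y-axis at y = 0 (among the integer gridlines); it meets the x-axis at x = 0 (among the integer gridlines).
Finally, fitting integer coefficients to these (and the overall shape) gives p.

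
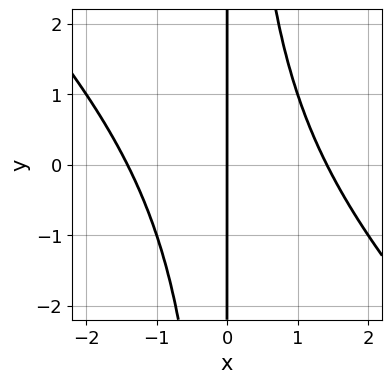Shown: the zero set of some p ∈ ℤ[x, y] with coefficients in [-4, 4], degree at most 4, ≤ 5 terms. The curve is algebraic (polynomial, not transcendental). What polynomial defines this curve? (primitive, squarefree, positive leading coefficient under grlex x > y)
x^3 + x^2*y - 2*x

(a) Degree: a generic line meets the curve in up to 3 points, so deg p = 3.
(b) From the visible intercepts: the visible y-axis segment lies entirely on the curve; one x-axis crossing is at x = 0.
(c) Putting this together gives p.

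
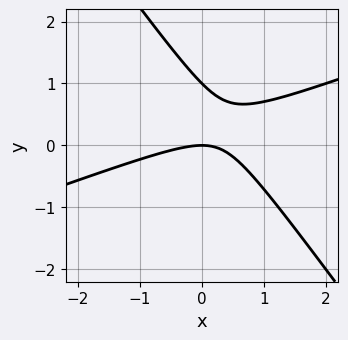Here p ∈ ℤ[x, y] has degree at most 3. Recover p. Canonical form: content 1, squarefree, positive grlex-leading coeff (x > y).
x^2 - 2*x*y - 2*y^2 + 2*y

1. deg p = 2. No degree-1 curve has this shape.
2. Against the integer gridlines: one x-axis crossing is at x = 0; among the integer gridlines, it crosses the y-axis at y ∈ {0, 1}.
3. Matching integer coefficients to the picture gives p.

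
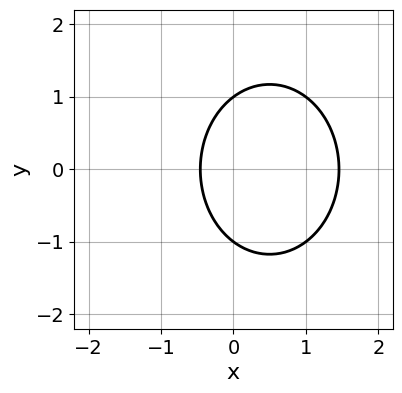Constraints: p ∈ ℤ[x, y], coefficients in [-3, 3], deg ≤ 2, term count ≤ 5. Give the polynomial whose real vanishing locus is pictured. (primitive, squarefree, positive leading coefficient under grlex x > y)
3*x^2 + 2*y^2 - 3*x - 2

1. Degree: a generic line meets the curve in up to 2 points, so deg p = 2.
2. Symmetries: the y ↦ −y reflection is a symmetry, so y appears only in even powers.
3. From the axis intercepts and sections: the y-axis gridline crossings are at y ∈ {-1, 1}.
4. Putting this together gives p.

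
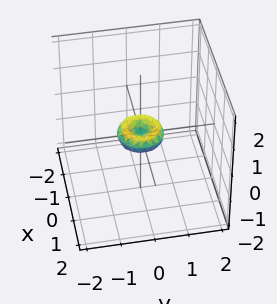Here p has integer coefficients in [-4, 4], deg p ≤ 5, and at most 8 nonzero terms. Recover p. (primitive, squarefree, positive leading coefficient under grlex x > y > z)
2*x^4 + 4*x^2*y^2 + 2*y^4 - x^2 - y^2 + 2*z^2

1. The degree is 4 — a generic line meets the surface in up to 4 points.
2. By symmetry, the surface is invariant under rotation about z: p = q(x² + y², z).
3. From the visible intercepts: a circular section at z = 0 has radius between 0 and 1; it meets the x-axis at x = 0 (among the integer gridlines).
4. Assembling these constraints gives the stated polynomial.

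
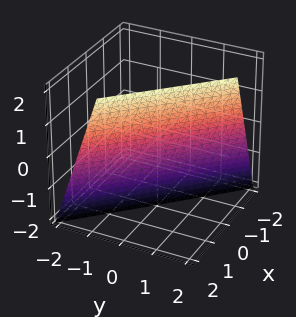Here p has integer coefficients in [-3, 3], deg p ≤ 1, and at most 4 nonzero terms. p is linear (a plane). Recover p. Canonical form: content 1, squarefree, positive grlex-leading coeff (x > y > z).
3*x + 3*y - z - 2

First, the degree is 1 — every cross-section is a straight line — this is a plane.
Then, against the integer gridlines: one z-axis crossing is at z = -2.
Finally, solving for integer coefficients yields p as stated.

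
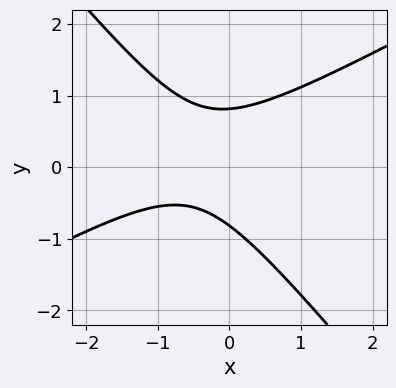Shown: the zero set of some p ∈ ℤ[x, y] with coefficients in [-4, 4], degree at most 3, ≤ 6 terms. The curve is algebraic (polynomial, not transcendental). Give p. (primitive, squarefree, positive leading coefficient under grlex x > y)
1. Degree: a generic line meets the curve in up to 2 points, so deg p = 2.
2. Reading off the gridlines: it misses every integer gridline on the x-axis.
3. Matching integer coefficients to the picture gives p.

2*x^2 - 2*x*y - 3*y^2 + 2*x + 2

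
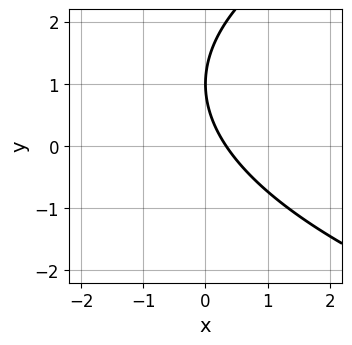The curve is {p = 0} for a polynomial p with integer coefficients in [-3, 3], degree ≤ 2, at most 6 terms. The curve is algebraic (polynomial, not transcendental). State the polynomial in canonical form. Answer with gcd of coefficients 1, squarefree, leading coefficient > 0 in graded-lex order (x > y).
(a) deg p = 2. The shape is more complex than any degree-1 curve.
(b) Reading off the gridlines: it crosses the y-axis at the gridline y = 1.
(c) Matching integer coefficients to the picture gives p.

y^2 - 3*x - 2*y + 1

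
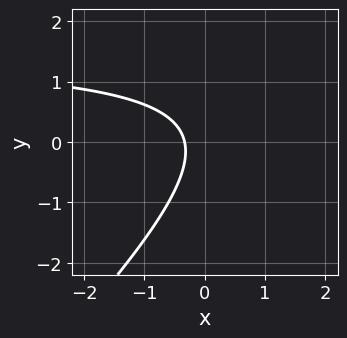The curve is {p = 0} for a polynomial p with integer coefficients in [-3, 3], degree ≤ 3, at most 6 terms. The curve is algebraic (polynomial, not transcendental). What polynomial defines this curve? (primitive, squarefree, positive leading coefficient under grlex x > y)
First, degree: a generic line meets the curve in up to 2 points, so deg p = 2.
Then, checking where it meets the axes: the curve avoids every integer y-axis point in the box.
Finally, these observations pin down the coefficients.

2*x*y - 2*y^2 - 3*x - 1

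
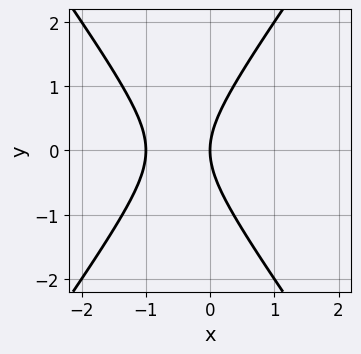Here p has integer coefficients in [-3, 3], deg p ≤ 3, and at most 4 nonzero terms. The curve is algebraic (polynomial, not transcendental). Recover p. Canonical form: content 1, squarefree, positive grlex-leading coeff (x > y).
2*x^2 - y^2 + 2*x

1. Degree: no degree-1 curve has this shape, so deg p = 2.
2. Symmetries: mirror symmetry y ↦ −y ⇒ only even powers of y.
3. Checking where it meets the axes: one y-axis crossing is at y = 0; among the integer gridlines, it crosses the x-axis at x ∈ {-1, 0}.
4. Fitting integer coefficients to these (and the overall shape) gives p.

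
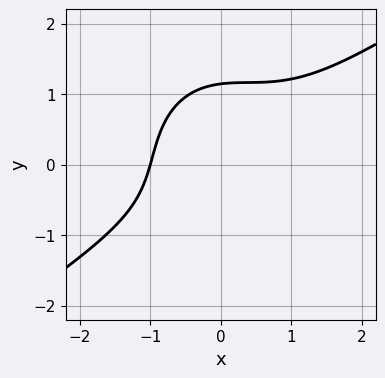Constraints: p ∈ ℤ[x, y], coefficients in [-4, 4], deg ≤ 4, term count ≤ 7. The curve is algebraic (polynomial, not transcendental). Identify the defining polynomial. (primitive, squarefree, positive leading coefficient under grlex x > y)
(a) deg p = 3. No degree-2 curve has this shape.
(b) From the axis intercepts and sections: it meets the x-axis at x = -1 (among the integer gridlines).
(c) Assembling these constraints gives the stated polynomial.

2*x^3 - 2*x^2*y - 2*y^3 + x + 3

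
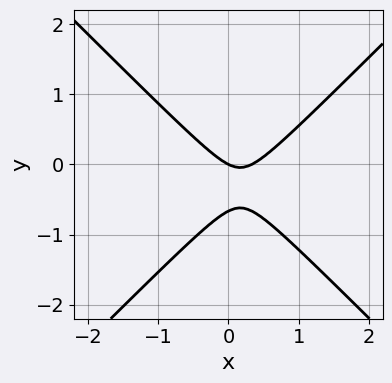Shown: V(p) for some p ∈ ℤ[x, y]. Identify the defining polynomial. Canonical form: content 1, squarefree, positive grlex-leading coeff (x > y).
3*x^2 - 3*y^2 - x - 2*y

(a) The degree is 2 — no degree-1 curve has this shape.
(b) From the visible intercepts: it meets the x-axis at x = 0 (among the integer gridlines); it meets the y-axis at y = 0 (among the integer gridlines).
(c) Fitting integer coefficients to these (and the overall shape) gives p.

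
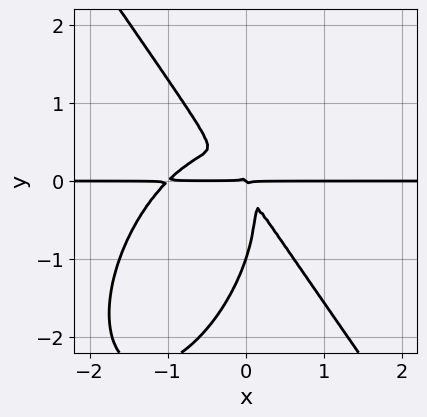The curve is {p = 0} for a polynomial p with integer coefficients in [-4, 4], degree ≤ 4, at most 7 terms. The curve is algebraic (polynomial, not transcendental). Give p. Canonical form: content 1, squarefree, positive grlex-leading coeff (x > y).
First, degree: no degree-3 curve has this shape, so deg p = 4.
Then, checking where it meets the axes: the y-axis gridline crossings are at y ∈ {-1, 0}; every point of the x-axis in the box is on the curve.
Finally, putting this together gives p.

3*x^3*y + y^4 + 3*x^2*y + 3*x*y^2 + y^3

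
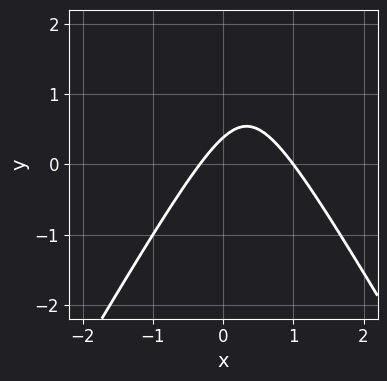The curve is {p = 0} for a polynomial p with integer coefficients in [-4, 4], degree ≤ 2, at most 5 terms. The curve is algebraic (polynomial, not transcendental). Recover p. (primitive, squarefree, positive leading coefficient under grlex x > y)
3*x^2 - y^2 - 2*x + 3*y - 1

First, degree: no degree-1 curve has this shape, so deg p = 2.
Then, checking where it meets the axes: it crosses the x-axis at the gridline x = 1.
Finally, the integer polynomial consistent with all of this is the stated p.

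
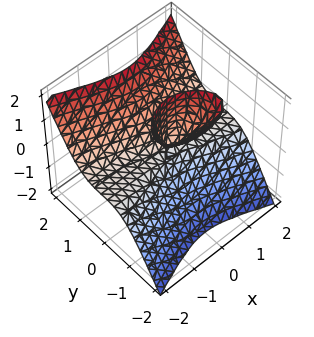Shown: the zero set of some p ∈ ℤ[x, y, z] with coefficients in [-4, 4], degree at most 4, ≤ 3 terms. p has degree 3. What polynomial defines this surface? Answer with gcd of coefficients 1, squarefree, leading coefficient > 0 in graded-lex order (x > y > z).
There are 2 components. Treating them together as one polynomial.
The degree is 3 — the shape is more complex than any degree-2 surface.
Reading off the gridlines: every point of the x-axis in the box is on the surface; every point of the z-axis in the box is on the surface; it meets the y-axis at y = 0 (among the integer gridlines).
These observations pin down the coefficients.

x^2*z - 2*y^3 + y*z^2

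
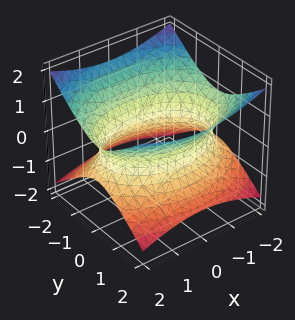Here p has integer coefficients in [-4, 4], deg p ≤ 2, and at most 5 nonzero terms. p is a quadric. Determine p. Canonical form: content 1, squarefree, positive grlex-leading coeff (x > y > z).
1. deg p = 2.
2. Symmetries: mirror symmetry z ↦ −z ⇒ only even powers of z; mirror symmetry x ↦ −x ⇒ only even powers of x; mirror symmetry y ↦ −y ⇒ only even powers of y.
3. Reading off the gridlines: it misses every integer gridline on the z-axis.
4. Fitting integer coefficients to these (and the overall shape) gives p.

x^2 + 2*y^2 - 3*z^2 - 3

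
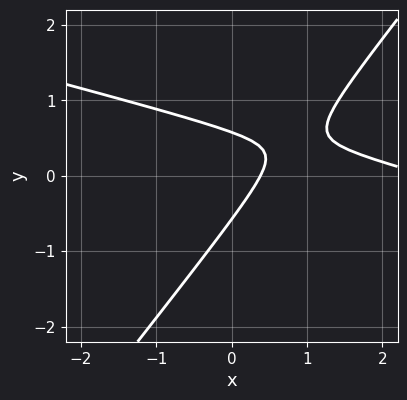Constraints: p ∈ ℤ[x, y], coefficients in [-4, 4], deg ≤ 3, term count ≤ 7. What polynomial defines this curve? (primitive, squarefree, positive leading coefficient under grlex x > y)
First, degree: a generic line meets the curve in up to 2 points, so deg p = 2.
Finally, putting this together gives p.

x^2 + 3*x*y - 3*y^2 - 3*x + 1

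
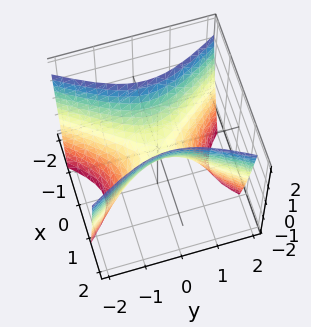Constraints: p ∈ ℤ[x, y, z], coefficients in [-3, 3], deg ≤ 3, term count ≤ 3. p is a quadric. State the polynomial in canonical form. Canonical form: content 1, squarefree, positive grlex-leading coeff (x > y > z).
2*x^2 - y^2 - z

The degree is 2 — a saddle surface; a quadric.
Symmetries: the x ↦ −x reflection is a symmetry, so x appears only in even powers; it's symmetric under y → −y, forcing even powers of y.
From the visible intercepts: one x-axis crossing is at x = 0; it crosses the y-axis at the gridline y = 0.
Putting this together gives p.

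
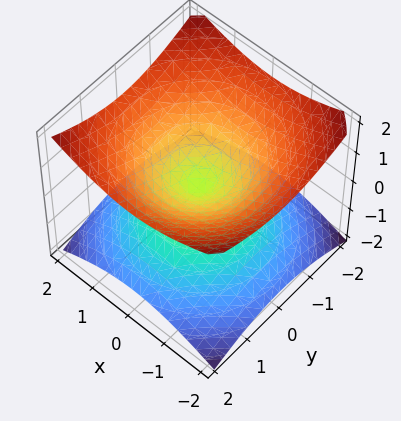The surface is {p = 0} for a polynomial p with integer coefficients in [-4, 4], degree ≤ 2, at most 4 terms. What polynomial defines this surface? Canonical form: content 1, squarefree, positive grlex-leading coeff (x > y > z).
The degree is 2 — a double cone through the origin; a quadric.
By symmetry, the z-axis is an axis of rotation, so x and y enter only as x² + y²; it's symmetric under z → −z, forcing even powers of z.
Checking where it meets the axes: a circular section at z = 1 has radius between 1 and 2; it meets the x-axis at x = 0 (among the integer gridlines); it meets the z-axis at z = 0 (among the integer gridlines); one y-axis crossing is at y = 0.
Assembling these constraints gives the stated polynomial.

x^2 + y^2 - 2*z^2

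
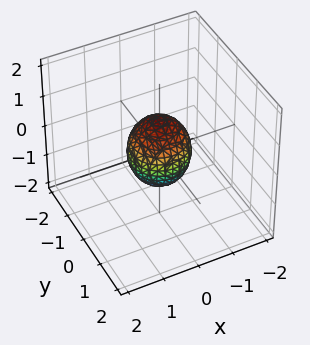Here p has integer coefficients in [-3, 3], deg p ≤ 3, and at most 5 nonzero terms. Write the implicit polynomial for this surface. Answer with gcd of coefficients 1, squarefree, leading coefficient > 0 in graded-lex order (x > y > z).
1. Degree: the shape is more complex than any degree-1 surface, so deg p = 2.
2. Symmetries: rotational symmetry about the z-axis ⇒ p depends on x, y only through x² + y².
3. Checking where it meets the axes: a circular section at z = 0 has radius between 0 and 1; among the integer gridlines, it crosses the z-axis at z ∈ {-1, 1}.
4. Fitting integer coefficients to these (and the overall shape) gives p.

3*x^2 + 3*y^2 + 2*z^2 - 2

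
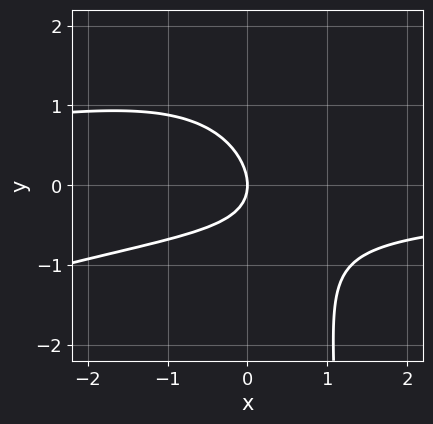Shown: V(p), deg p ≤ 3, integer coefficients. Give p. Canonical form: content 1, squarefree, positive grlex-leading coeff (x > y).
x^2*y - 2*x*y^2 + 2*x*y + 3*y^2 + 3*x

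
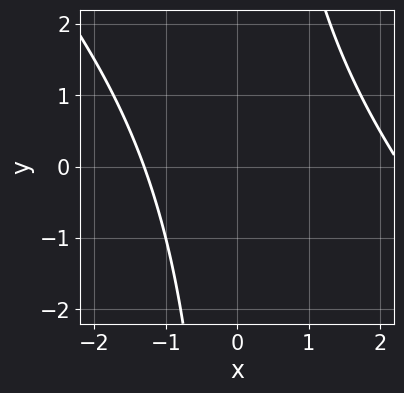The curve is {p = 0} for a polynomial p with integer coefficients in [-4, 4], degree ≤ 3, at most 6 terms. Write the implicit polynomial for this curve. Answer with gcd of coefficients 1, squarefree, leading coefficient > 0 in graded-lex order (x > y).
Degree: no degree-1 curve has this shape, so deg p = 2.
From the visible intercepts: it misses every integer gridline on the y-axis.
Fitting integer coefficients to these (and the overall shape) gives p.

x^2 + x*y - x - 3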